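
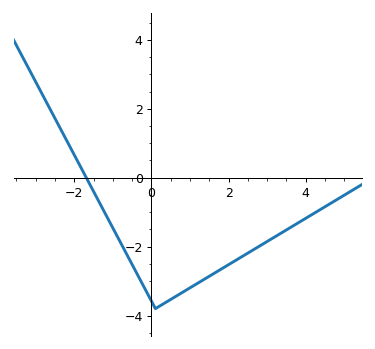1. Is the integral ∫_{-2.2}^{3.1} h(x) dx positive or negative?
negative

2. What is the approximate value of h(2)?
-2.6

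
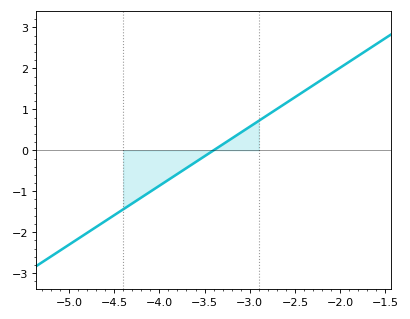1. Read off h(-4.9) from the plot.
-2.16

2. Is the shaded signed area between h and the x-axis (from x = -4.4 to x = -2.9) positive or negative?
negative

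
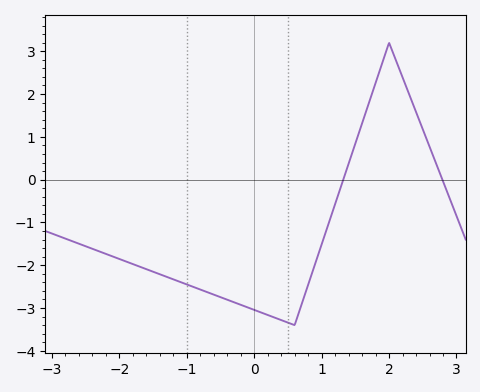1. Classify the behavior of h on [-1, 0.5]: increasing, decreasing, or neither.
decreasing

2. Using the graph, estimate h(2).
3.2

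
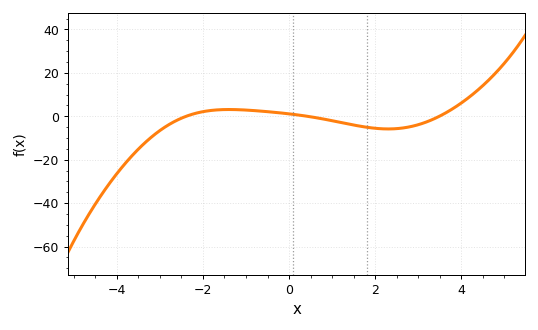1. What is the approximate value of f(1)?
-2.02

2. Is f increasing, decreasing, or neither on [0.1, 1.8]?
decreasing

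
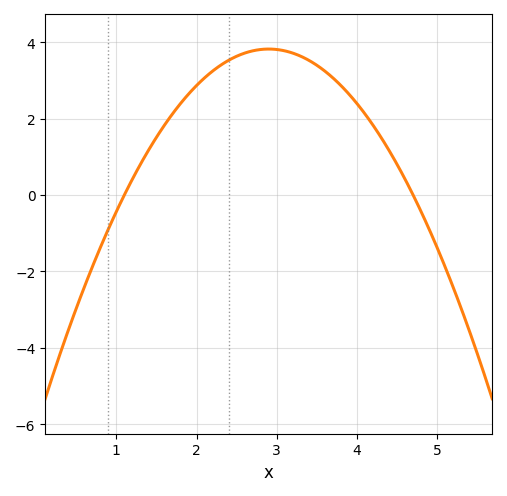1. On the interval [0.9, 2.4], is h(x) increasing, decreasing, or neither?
increasing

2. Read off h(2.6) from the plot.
3.72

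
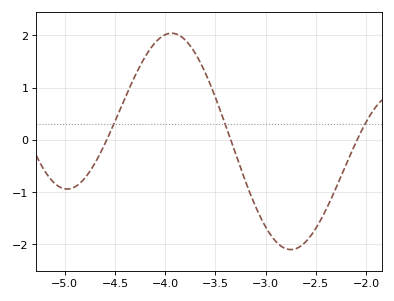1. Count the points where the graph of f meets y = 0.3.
3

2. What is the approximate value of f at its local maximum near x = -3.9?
2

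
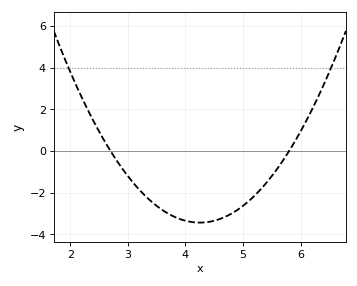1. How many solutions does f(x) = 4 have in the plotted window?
2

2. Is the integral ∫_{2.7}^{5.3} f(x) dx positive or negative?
negative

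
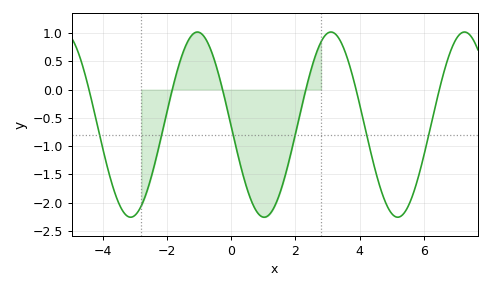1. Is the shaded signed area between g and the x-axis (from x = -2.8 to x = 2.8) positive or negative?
negative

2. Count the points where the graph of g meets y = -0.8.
6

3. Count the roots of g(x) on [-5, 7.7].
6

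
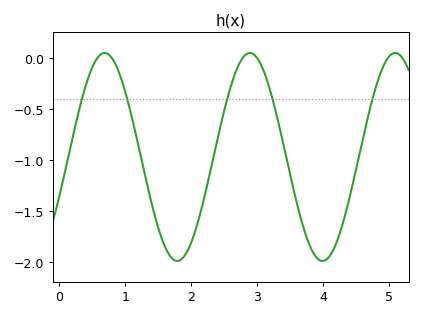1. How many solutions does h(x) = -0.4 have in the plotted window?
5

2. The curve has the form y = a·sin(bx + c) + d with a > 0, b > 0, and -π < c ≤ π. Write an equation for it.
y = 1.02sin(2.9x - 0.39) - 0.97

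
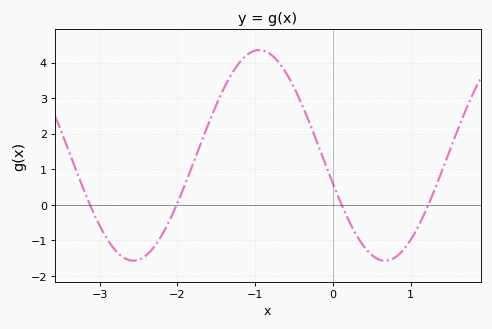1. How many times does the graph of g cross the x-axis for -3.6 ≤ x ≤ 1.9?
4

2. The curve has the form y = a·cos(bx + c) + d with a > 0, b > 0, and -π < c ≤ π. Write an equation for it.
y = 2.96cos(1.94x + 1.84) + 1.39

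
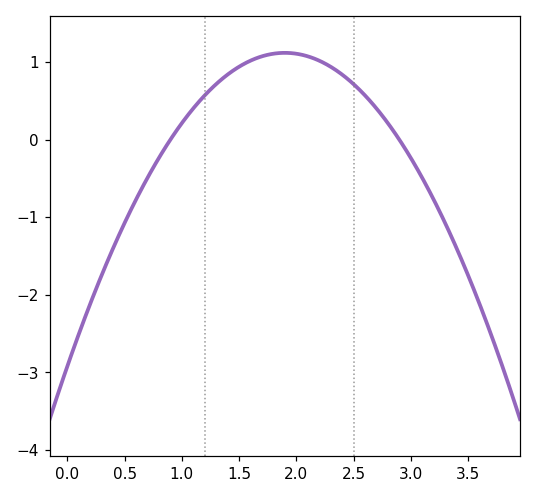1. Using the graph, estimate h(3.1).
-0.493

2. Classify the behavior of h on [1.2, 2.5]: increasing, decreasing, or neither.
neither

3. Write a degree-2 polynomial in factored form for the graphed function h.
y = -1.12(x - 0.9)(x - 2.9)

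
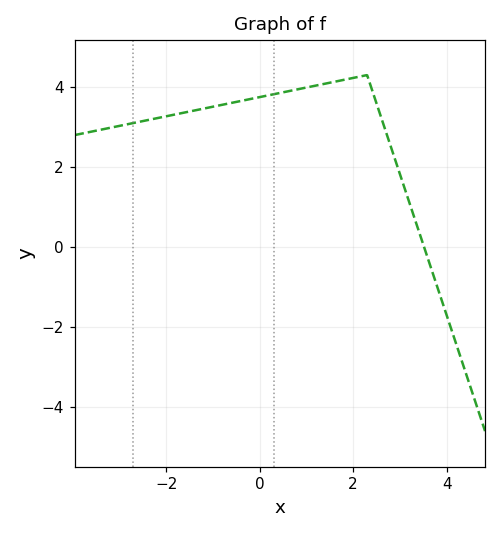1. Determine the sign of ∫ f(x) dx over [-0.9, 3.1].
positive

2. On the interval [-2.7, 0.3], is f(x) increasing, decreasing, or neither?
increasing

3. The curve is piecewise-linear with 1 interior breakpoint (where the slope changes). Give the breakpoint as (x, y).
(2.3, 4.3)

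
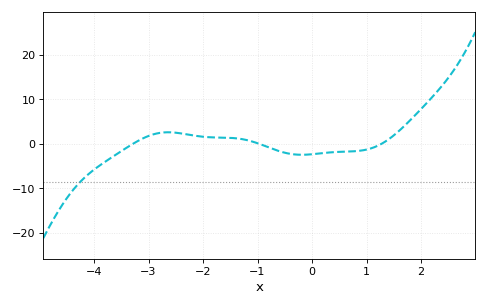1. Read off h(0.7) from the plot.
-2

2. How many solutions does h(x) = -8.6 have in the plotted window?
1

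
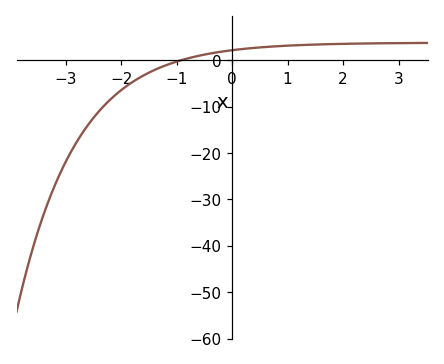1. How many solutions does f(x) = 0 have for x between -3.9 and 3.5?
1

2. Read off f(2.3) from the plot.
3.63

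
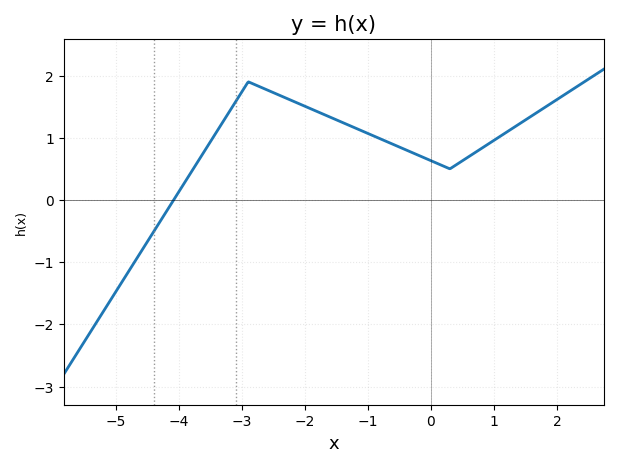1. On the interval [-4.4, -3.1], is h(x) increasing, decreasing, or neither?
increasing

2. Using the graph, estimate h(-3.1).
1.58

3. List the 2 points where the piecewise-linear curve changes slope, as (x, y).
(-2.9, 1.9); (0.3, 0.5)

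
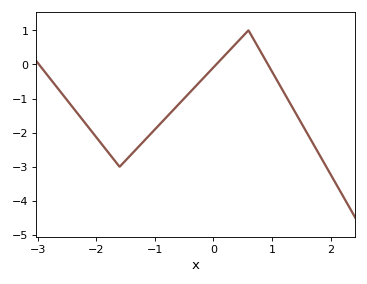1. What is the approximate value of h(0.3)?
0.5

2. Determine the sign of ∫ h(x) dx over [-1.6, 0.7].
negative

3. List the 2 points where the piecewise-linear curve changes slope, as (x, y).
(-1.6, -3); (0.6, 1)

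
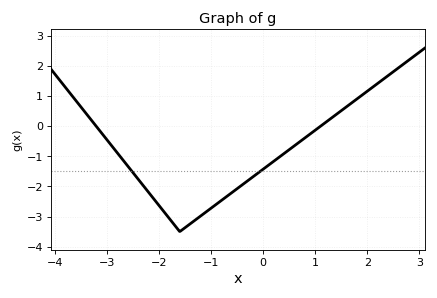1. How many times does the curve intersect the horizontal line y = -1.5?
2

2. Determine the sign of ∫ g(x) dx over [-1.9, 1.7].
negative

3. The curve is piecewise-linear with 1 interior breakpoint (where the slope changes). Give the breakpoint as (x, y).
(-1.6, -3.5)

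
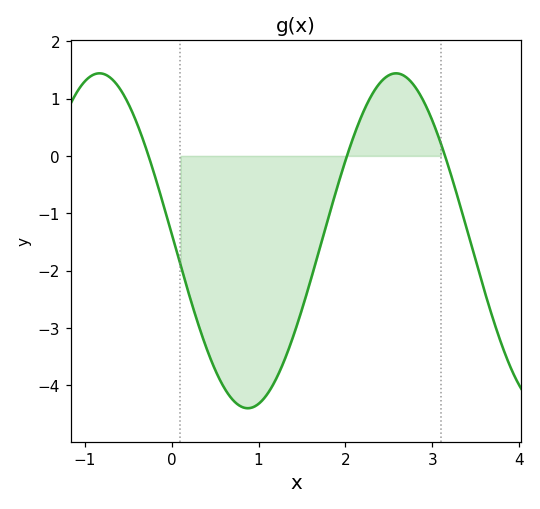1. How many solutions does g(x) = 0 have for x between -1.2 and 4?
3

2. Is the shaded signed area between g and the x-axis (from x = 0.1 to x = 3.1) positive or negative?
negative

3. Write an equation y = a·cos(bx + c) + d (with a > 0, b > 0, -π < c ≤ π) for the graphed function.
y = 2.92cos(1.8x + 1.5) - 1.48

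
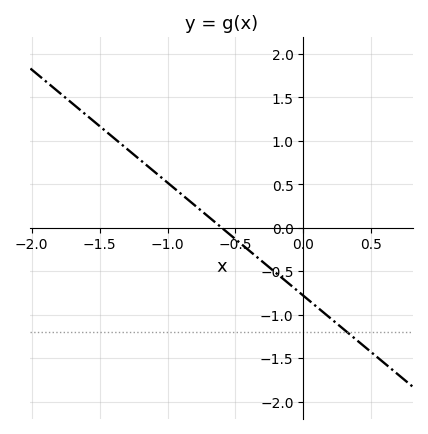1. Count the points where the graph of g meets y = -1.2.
1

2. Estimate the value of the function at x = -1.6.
1.3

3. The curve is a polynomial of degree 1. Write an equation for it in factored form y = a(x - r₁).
y = -1.3(x + 0.6)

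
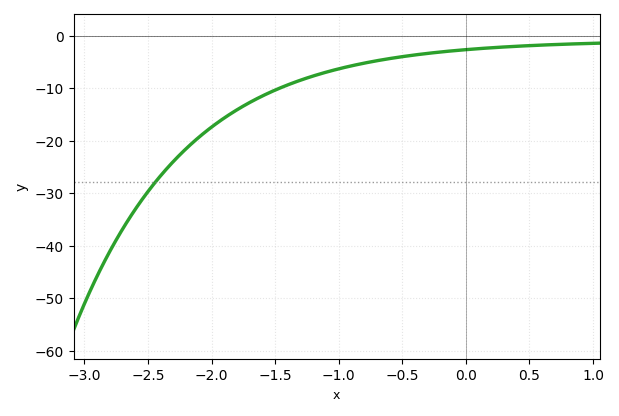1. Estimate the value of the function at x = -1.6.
-11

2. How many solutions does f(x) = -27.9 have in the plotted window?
1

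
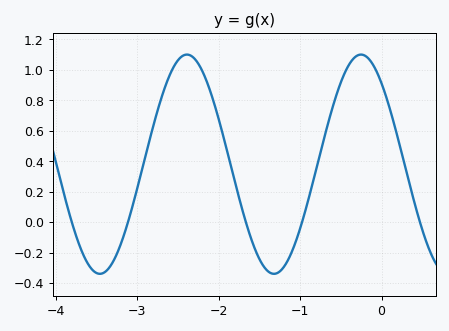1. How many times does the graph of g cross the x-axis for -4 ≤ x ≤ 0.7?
5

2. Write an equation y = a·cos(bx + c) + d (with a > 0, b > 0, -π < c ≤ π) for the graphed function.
y = 0.72cos(2.94x + 0.742) + 0.38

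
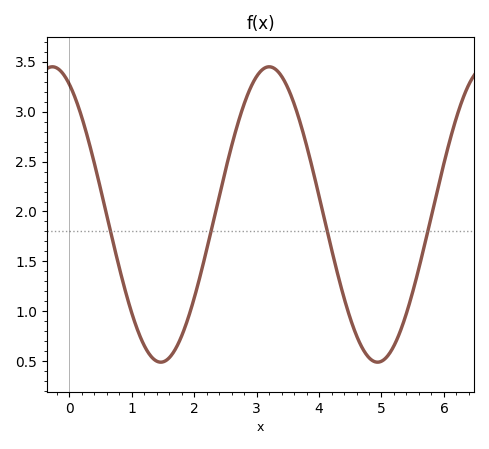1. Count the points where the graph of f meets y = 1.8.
4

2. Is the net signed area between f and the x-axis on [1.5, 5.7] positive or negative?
positive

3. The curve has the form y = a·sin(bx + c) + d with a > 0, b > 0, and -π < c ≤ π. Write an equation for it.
y = 1.48sin(1.8x + 2.1) + 1.97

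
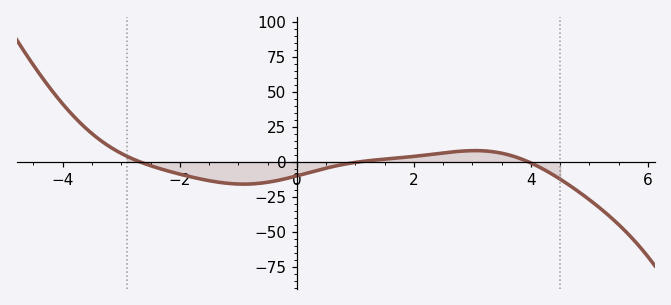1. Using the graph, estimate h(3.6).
6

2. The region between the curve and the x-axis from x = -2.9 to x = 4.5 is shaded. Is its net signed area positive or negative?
negative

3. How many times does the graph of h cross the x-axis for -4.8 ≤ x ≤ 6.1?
3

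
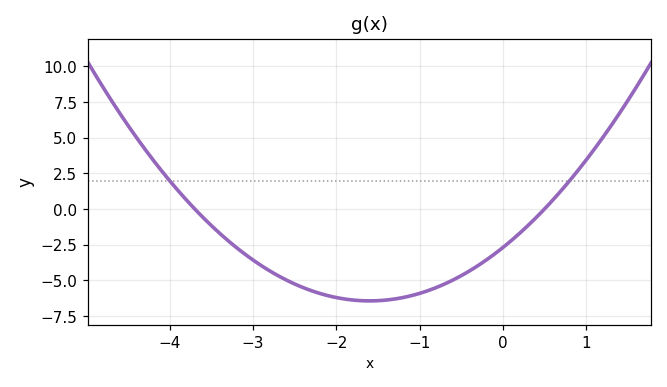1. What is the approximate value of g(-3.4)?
-1.71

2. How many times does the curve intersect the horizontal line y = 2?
2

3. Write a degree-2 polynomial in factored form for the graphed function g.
y = 1.46(x + 3.7)(x - 0.5)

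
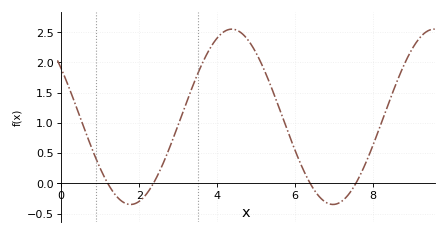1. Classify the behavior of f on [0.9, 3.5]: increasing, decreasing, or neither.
neither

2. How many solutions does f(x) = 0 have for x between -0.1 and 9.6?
4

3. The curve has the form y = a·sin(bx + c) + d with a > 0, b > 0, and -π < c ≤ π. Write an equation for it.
y = 1.45sin(1.21x + 2.56) + 1.1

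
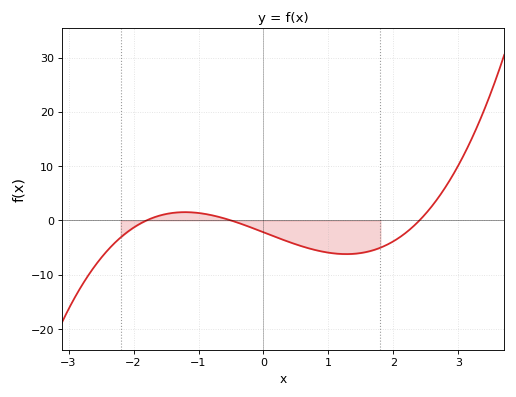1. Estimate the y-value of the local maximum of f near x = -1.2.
2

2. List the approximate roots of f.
-1.8, -0.5, 2.4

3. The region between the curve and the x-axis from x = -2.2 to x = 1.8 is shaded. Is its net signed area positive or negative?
negative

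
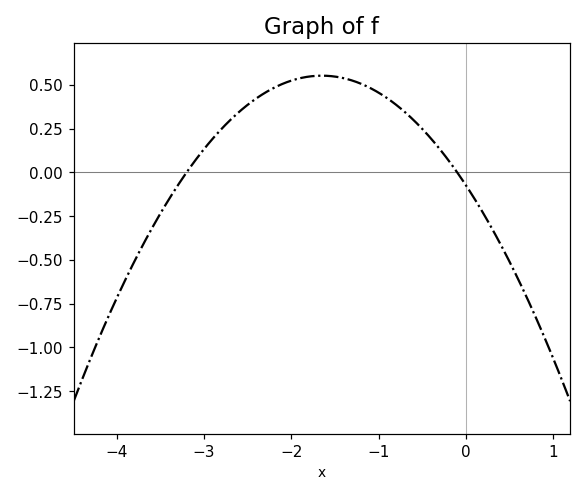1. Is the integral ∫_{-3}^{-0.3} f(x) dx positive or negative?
positive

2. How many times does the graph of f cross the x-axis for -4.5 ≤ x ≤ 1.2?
2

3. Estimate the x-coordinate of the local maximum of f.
-1.7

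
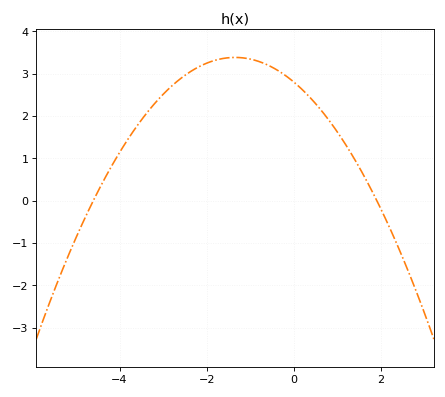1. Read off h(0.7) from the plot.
2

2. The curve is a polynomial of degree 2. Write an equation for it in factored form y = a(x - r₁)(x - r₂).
y = -0.32(x + 4.6)(x - 1.9)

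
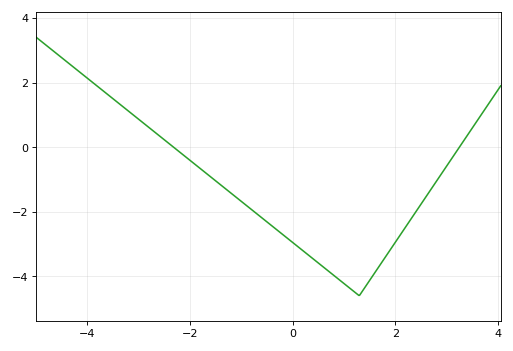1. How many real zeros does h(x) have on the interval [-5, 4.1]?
2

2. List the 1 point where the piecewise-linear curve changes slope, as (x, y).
(1.3, -4.6)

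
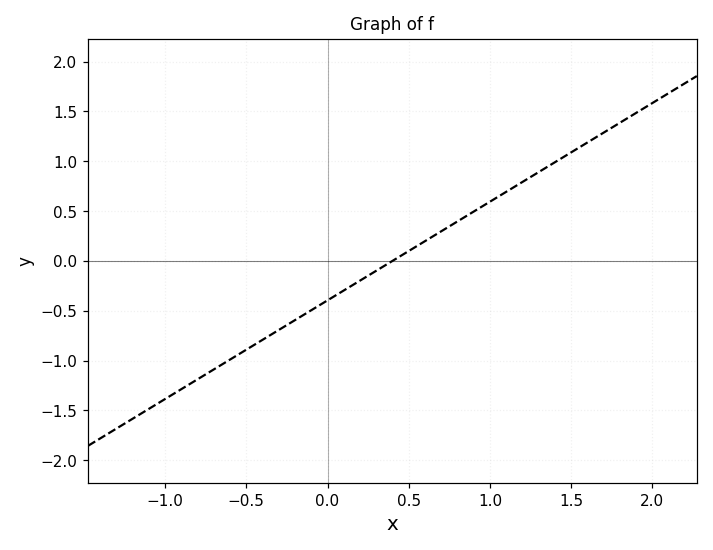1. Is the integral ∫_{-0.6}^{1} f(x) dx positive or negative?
negative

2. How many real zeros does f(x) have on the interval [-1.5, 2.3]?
1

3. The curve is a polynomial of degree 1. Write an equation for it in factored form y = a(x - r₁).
y = 0.99(x - 0.4)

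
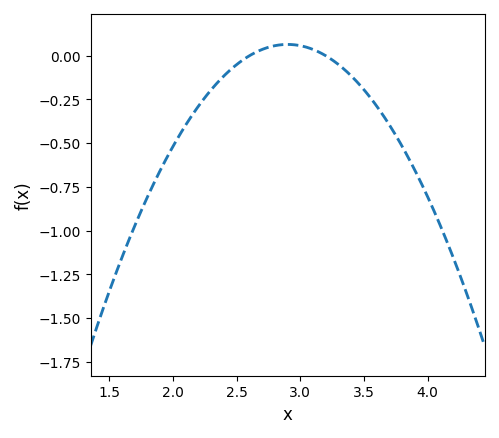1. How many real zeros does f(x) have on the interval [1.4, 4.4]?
2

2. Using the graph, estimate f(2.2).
-0.28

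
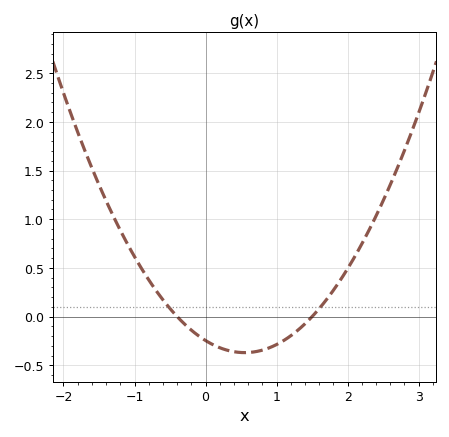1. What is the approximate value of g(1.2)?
-0.2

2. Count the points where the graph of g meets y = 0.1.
2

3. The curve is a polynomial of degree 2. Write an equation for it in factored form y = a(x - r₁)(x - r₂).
y = 0.41(x + 0.4)(x - 1.5)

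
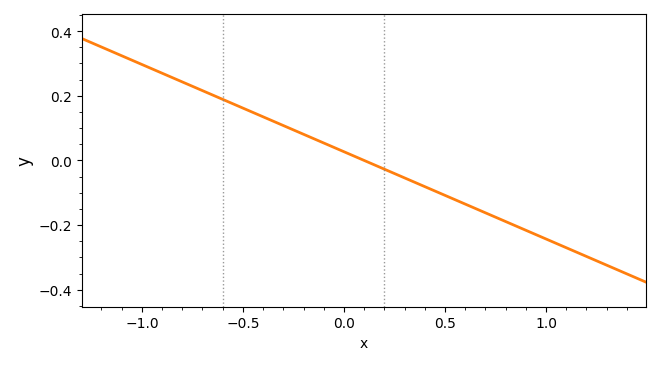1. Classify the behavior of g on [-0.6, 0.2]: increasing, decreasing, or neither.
decreasing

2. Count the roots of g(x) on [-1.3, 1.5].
1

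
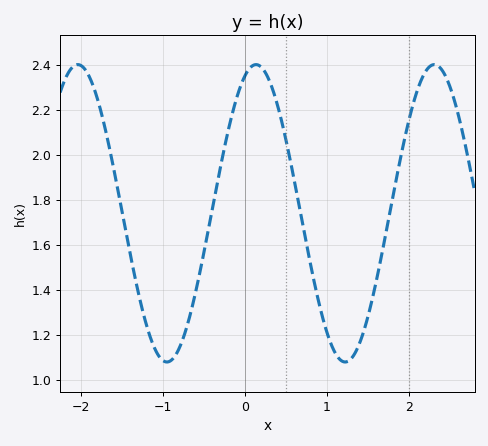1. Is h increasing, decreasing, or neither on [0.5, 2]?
neither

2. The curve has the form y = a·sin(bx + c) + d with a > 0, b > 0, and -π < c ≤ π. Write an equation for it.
y = 0.66sin(2.89x + 1.18) + 1.74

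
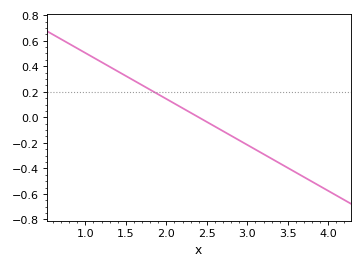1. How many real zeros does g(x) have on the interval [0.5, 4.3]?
1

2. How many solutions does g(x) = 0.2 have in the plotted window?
1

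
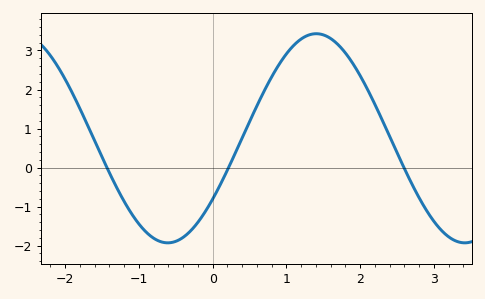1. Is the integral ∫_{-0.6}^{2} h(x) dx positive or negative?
positive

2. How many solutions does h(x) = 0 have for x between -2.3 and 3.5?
3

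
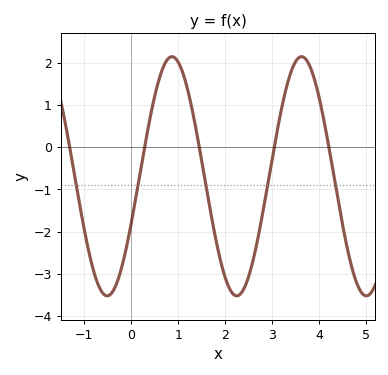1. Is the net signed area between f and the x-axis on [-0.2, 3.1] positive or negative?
negative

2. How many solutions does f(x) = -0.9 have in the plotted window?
5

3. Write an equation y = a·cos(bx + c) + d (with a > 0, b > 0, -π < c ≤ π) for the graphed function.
y = 2.83cos(2.3x - 2) - 0.69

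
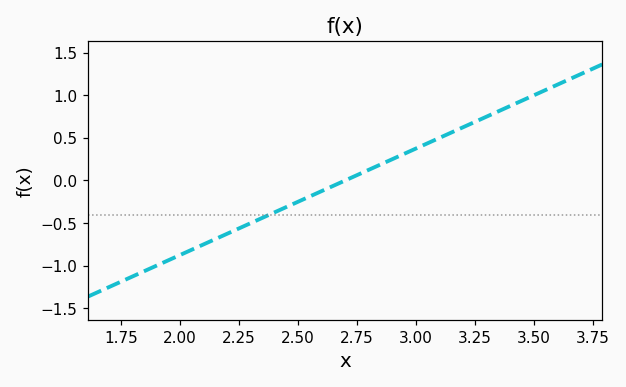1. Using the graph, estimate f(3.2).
0.625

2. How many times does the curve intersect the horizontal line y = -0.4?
1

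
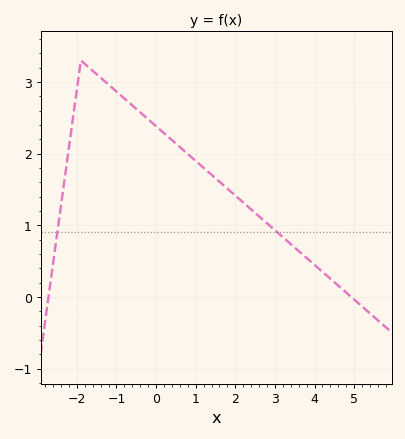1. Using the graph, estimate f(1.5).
1.7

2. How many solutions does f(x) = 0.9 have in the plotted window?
2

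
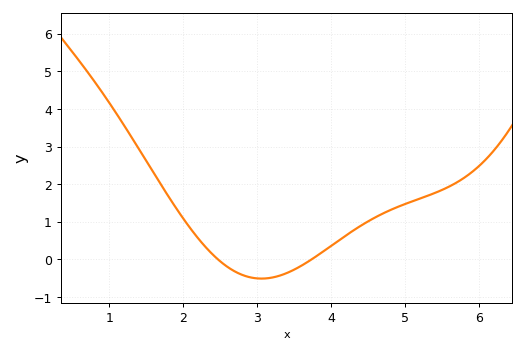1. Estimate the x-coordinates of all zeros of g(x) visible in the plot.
2.5, 3.7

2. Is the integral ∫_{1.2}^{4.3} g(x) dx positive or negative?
positive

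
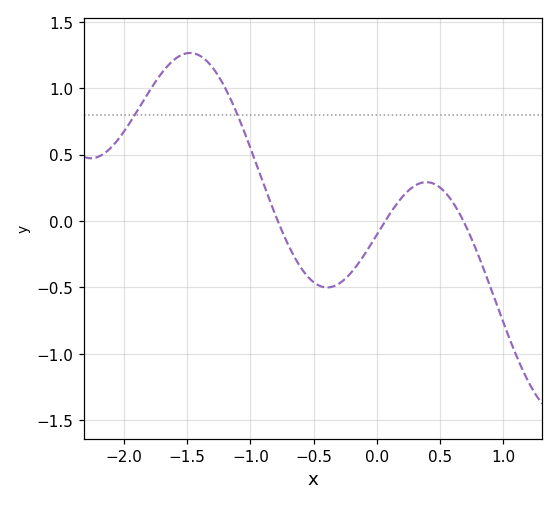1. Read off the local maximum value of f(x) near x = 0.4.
0.292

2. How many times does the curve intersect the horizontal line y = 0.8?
2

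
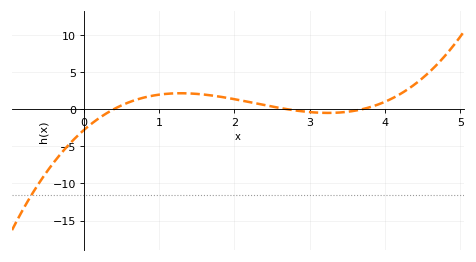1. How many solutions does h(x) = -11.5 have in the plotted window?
1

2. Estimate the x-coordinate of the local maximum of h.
1.3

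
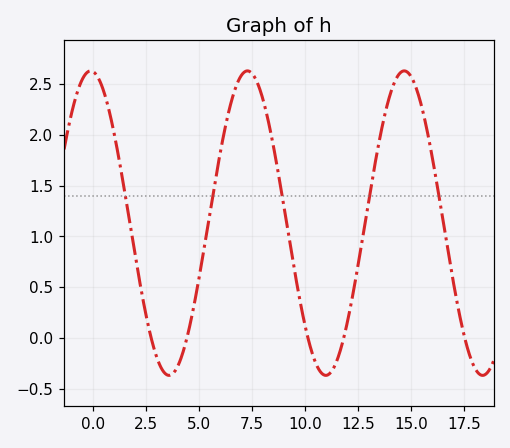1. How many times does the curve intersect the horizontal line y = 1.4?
5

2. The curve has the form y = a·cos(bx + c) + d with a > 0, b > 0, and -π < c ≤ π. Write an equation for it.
y = 1.5cos(0.85x + 0.08) + 1.13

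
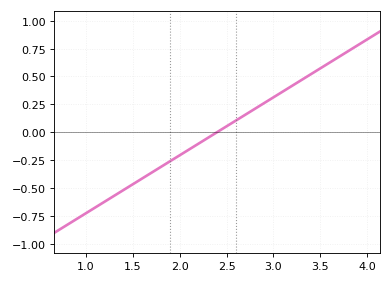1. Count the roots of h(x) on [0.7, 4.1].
1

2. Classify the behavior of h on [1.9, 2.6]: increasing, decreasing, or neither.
increasing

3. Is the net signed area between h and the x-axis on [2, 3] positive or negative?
positive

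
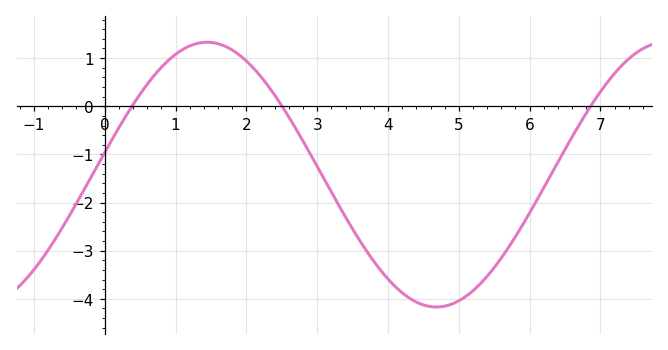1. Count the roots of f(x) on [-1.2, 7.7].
3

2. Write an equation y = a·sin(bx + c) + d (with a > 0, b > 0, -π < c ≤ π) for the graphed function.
y = 2.75sin(0.97x + 0.17) - 1.42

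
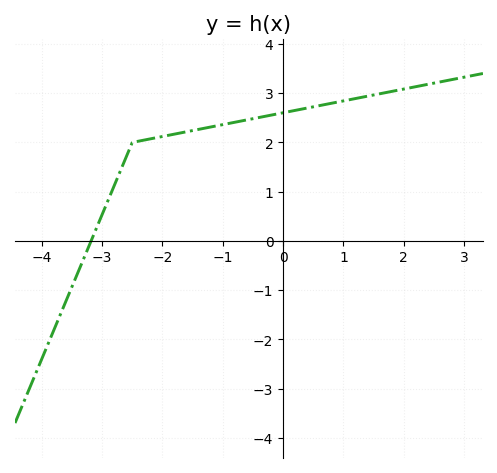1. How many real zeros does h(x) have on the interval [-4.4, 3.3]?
1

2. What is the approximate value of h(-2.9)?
0.827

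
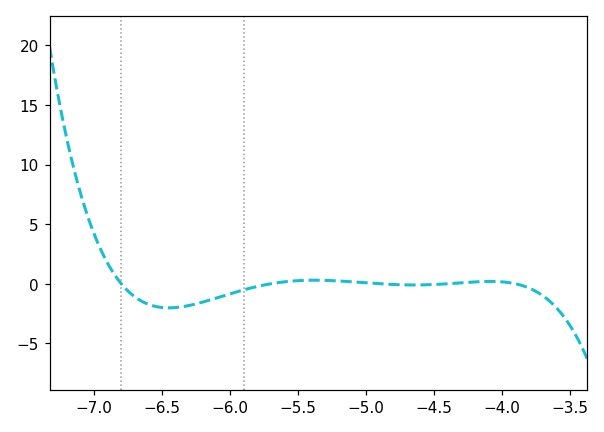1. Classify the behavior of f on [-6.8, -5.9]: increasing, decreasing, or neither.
neither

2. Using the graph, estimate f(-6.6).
-1.5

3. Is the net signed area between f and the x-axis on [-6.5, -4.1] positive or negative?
negative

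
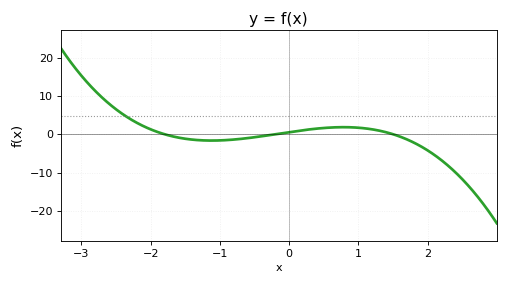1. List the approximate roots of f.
-1.8, -0.2, 1.5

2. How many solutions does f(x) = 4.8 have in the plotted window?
1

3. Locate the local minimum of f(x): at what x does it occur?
-1.1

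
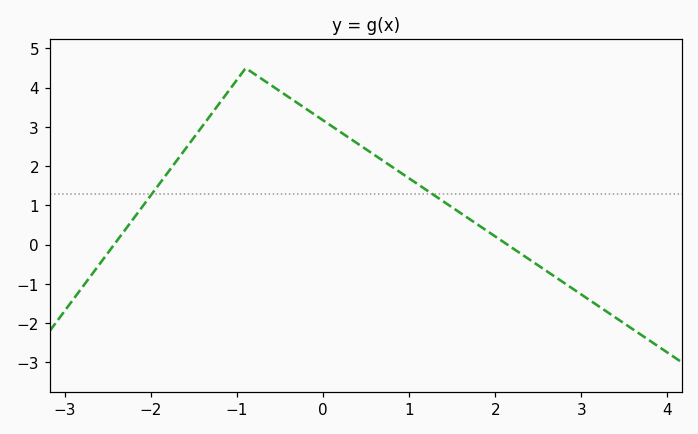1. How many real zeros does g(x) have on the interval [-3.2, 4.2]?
2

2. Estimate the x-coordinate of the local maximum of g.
-0.9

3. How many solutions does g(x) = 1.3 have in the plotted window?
2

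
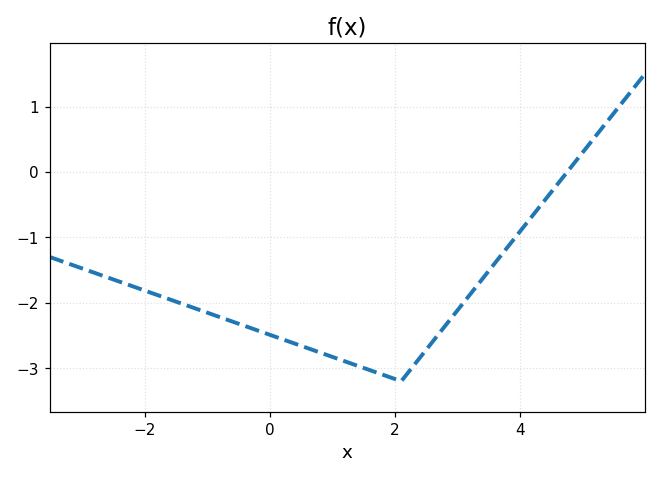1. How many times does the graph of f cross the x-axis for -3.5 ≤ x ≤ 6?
1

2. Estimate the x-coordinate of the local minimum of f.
2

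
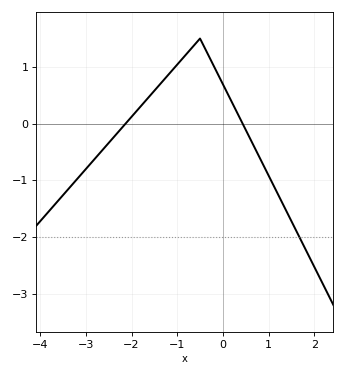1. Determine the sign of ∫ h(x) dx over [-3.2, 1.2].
positive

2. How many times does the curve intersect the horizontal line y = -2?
1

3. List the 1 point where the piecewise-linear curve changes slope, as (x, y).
(-0.5, 1.5)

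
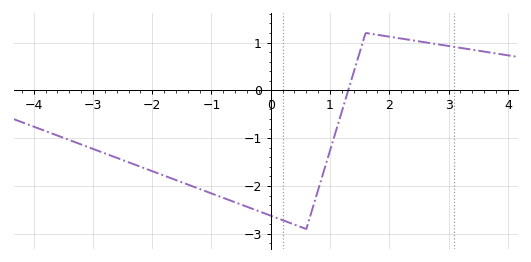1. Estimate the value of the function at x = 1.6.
1.2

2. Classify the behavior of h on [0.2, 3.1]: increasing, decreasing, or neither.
neither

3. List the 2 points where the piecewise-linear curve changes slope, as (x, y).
(0.6, -2.9); (1.6, 1.2)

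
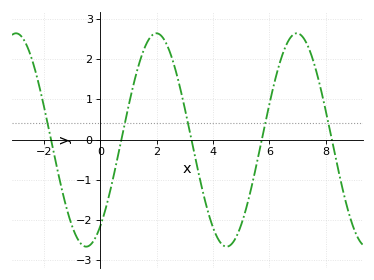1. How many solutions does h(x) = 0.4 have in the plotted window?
5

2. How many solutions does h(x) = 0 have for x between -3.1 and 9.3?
5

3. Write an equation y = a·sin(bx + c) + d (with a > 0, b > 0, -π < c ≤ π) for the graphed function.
y = 2.65sin(1.26x - 0.932) - 0.01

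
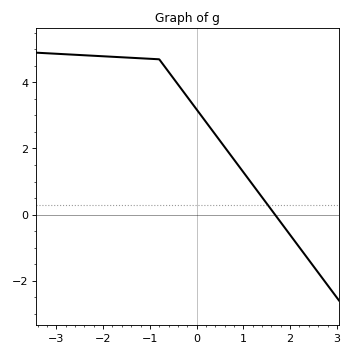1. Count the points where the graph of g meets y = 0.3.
1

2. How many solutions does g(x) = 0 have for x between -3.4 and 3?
1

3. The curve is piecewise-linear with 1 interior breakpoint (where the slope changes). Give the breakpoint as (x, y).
(-0.8, 4.7)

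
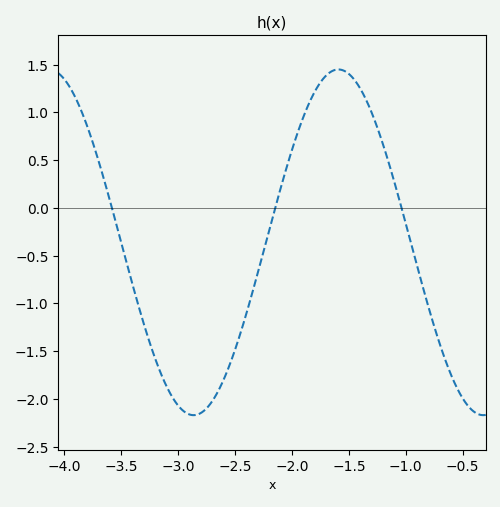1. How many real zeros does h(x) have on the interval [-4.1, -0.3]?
3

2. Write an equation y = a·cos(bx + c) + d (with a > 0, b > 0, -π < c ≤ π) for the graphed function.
y = 1.81cos(2.5x - 2.4) - 0.36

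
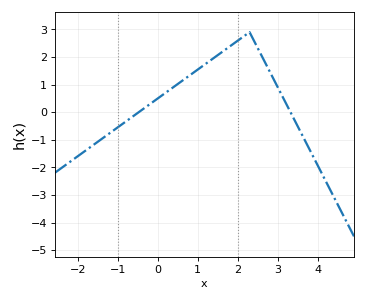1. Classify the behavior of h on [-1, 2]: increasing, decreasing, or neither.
increasing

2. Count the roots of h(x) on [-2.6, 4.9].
2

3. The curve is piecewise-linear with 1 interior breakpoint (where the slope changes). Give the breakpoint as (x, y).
(2.3, 2.9)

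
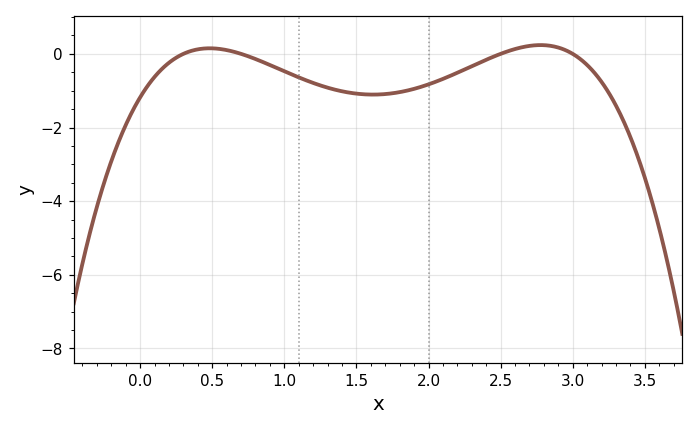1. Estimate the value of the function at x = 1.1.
-0.6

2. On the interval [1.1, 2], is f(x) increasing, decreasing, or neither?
neither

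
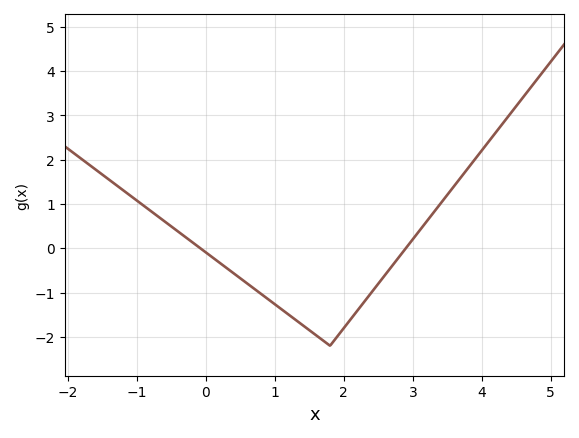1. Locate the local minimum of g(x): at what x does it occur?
1.8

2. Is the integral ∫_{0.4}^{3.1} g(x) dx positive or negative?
negative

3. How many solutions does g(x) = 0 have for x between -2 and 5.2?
2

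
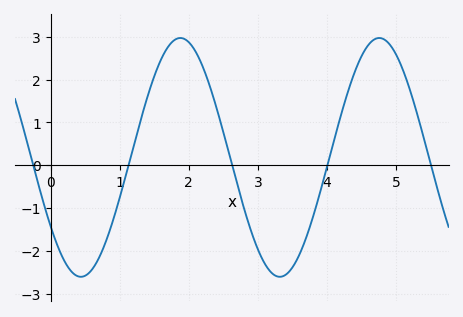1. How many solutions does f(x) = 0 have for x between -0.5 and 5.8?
5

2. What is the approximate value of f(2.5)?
0.766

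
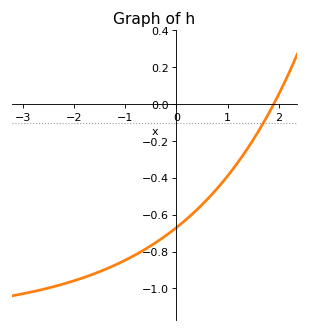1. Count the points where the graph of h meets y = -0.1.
1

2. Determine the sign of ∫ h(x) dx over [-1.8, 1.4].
negative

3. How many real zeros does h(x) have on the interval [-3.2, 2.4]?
1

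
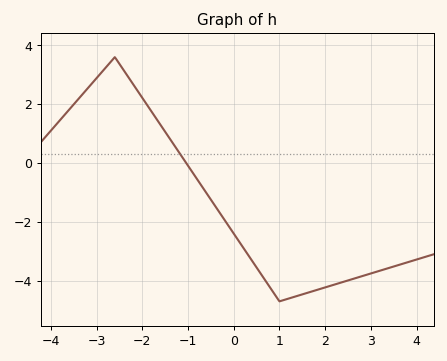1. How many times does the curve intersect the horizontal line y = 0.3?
1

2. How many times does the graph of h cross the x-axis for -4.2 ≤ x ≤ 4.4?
1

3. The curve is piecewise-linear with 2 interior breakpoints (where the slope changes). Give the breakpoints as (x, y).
(-2.6, 3.6); (1, -4.7)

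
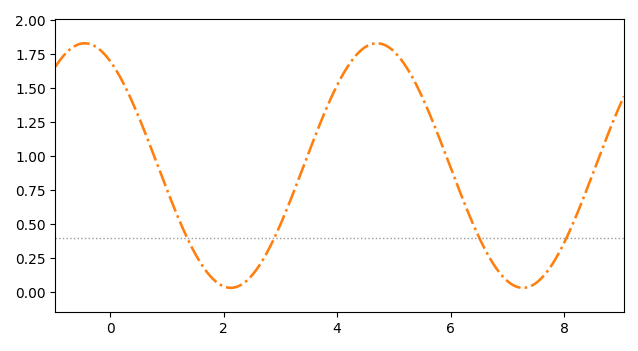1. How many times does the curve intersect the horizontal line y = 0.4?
4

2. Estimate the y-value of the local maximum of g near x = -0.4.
1.85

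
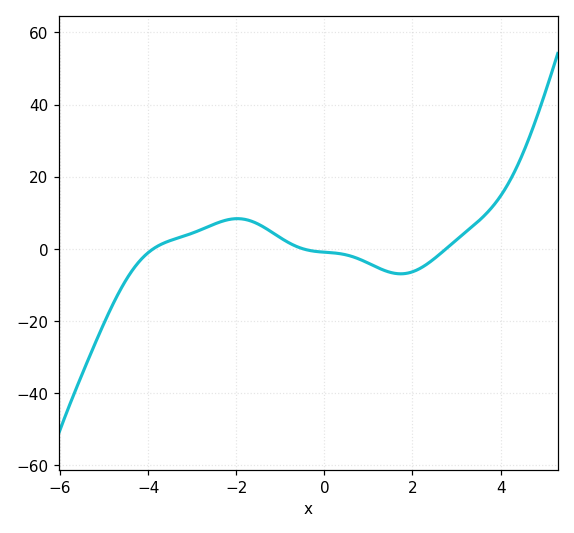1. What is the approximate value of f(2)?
-6.4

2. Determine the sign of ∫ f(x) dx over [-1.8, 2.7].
negative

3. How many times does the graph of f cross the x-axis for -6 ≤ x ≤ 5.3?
3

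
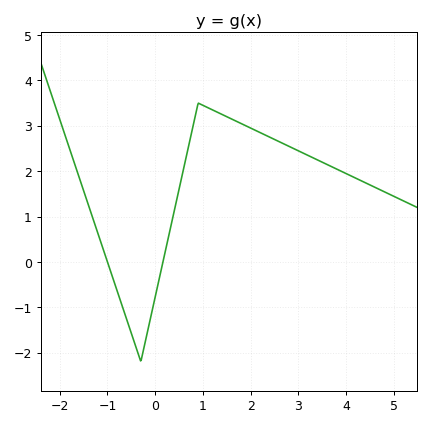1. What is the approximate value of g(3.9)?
2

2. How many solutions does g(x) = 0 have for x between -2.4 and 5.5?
2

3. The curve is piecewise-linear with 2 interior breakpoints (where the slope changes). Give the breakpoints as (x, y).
(-0.3, -2.2); (0.9, 3.5)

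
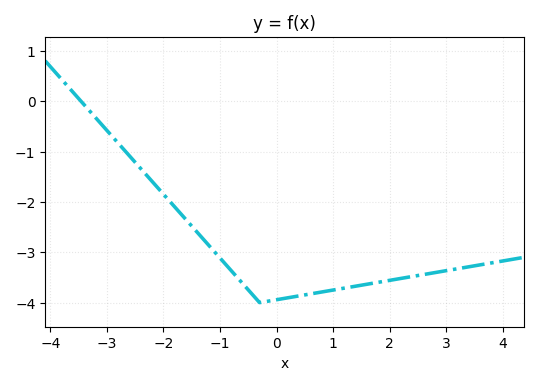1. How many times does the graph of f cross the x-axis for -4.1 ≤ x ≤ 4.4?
1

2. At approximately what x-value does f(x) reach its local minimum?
-0.296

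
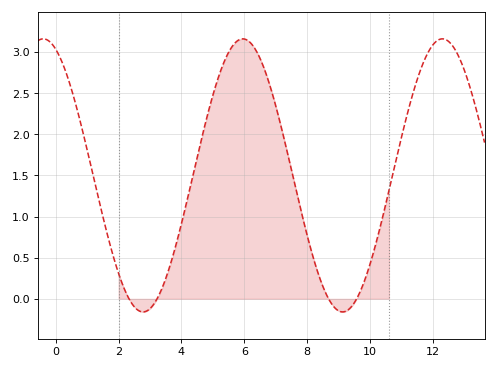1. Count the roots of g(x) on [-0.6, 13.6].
4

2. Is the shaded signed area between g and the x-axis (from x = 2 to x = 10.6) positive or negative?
positive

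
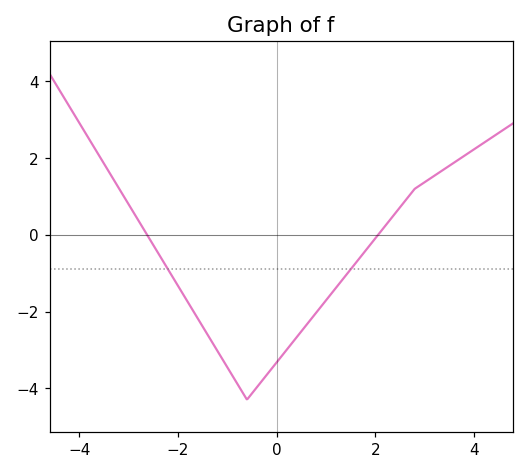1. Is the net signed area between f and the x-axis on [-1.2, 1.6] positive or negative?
negative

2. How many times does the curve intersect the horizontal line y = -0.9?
2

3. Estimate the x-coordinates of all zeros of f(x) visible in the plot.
-2.6, 2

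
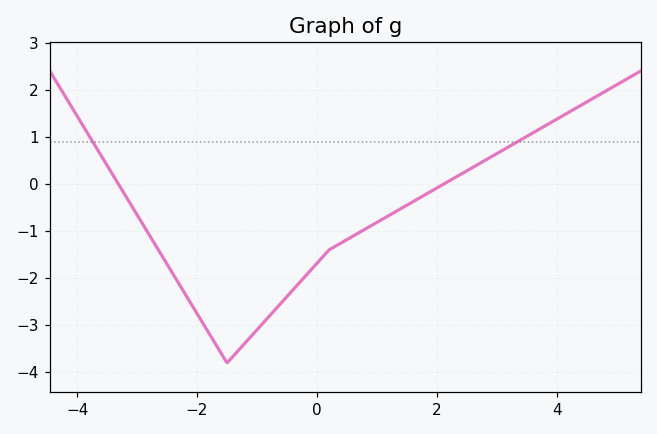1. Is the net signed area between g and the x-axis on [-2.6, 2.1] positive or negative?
negative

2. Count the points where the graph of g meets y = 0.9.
2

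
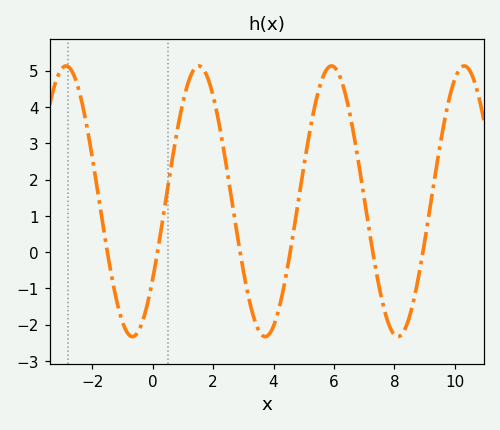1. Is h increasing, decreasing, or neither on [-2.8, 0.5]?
neither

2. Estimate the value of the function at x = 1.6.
5.11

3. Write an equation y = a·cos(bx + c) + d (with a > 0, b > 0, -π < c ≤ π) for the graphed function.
y = 3.73cos(1.43x - 2.18) + 1.4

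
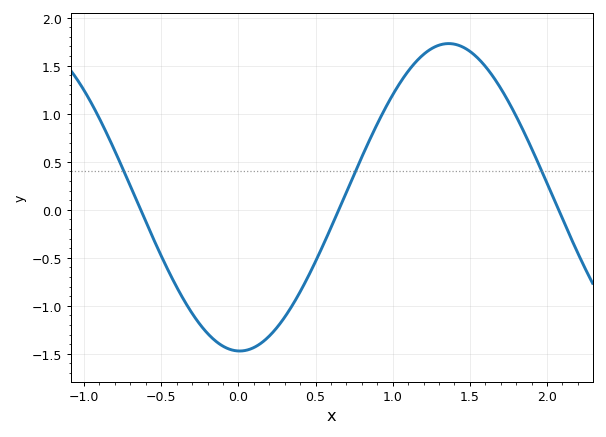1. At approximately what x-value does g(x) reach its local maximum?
1.36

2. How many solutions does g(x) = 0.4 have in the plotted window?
3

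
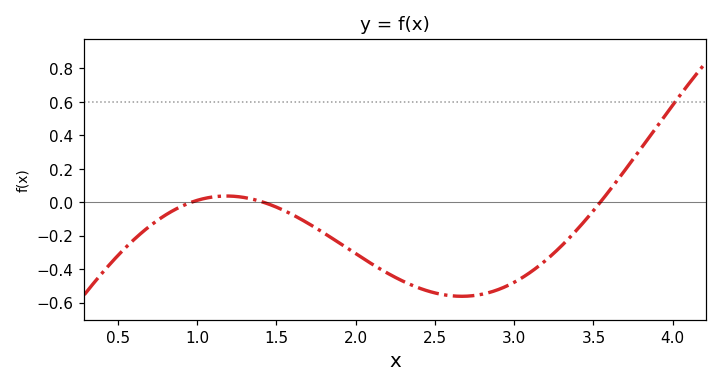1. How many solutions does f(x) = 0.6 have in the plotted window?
1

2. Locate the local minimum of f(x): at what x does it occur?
2.67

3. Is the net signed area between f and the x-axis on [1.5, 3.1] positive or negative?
negative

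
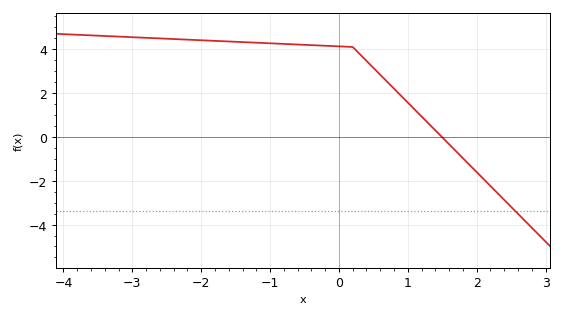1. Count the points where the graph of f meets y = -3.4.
1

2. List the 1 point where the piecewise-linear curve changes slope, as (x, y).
(0.2, 4.1)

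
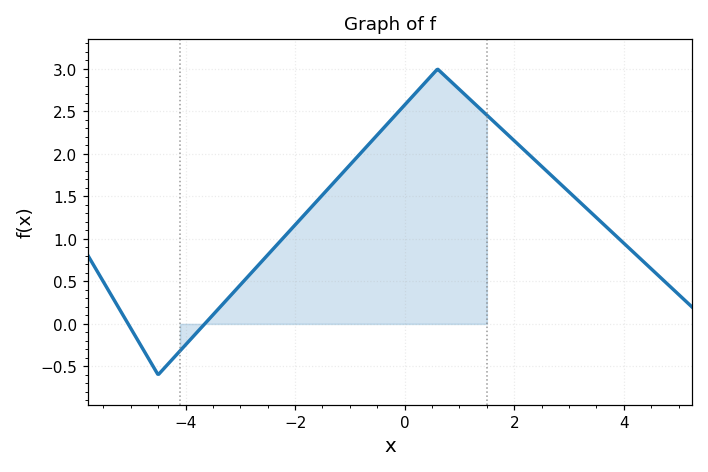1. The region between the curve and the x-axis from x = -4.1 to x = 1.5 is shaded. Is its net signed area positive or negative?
positive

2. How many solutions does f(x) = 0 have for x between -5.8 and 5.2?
2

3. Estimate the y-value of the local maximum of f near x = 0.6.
3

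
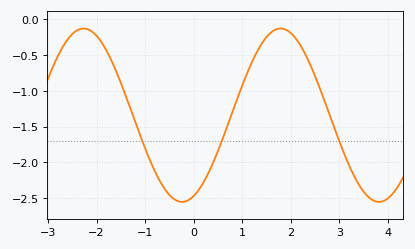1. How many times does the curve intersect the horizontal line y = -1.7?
3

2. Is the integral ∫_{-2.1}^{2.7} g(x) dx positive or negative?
negative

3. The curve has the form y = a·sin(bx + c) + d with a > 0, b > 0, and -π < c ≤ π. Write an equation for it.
y = 1.21sin(1.6x - 1.2) - 1.34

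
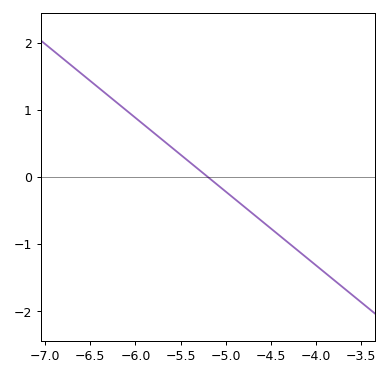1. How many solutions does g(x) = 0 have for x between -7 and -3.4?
1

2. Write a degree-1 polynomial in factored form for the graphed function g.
y = -1.1(x + 5.2)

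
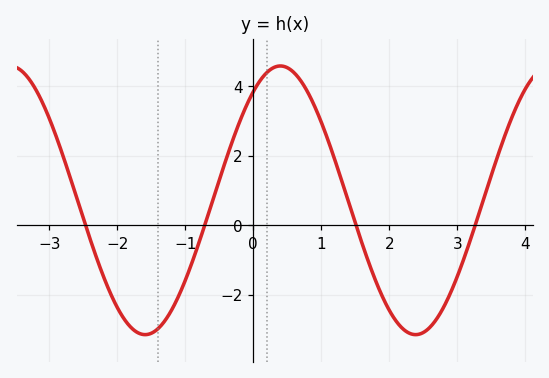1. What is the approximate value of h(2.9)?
-1.95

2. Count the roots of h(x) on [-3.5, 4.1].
4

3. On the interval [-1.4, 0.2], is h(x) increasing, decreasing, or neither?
increasing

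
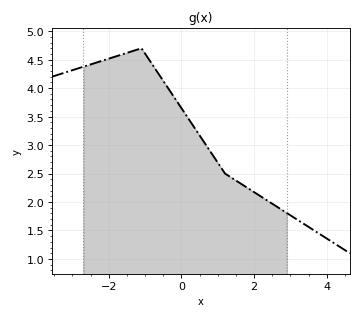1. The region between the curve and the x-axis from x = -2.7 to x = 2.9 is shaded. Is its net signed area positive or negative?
positive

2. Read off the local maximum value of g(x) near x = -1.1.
4.7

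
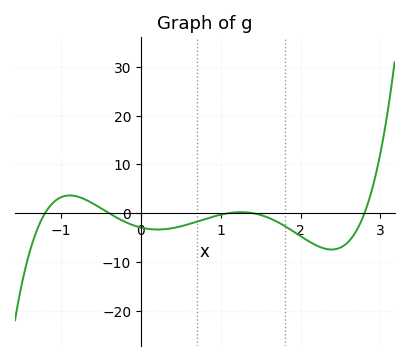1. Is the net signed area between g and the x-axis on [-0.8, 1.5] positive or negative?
negative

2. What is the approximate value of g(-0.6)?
1.97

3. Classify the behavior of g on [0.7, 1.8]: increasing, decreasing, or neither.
neither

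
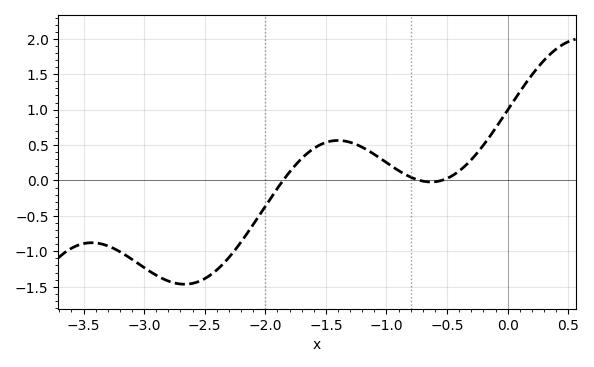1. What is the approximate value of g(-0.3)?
0.3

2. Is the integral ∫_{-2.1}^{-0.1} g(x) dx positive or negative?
positive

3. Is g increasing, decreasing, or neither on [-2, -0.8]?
neither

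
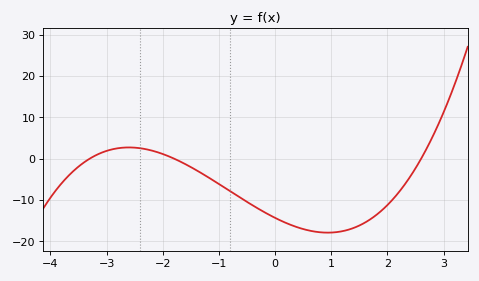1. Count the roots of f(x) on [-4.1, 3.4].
3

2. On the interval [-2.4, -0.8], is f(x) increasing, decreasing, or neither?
decreasing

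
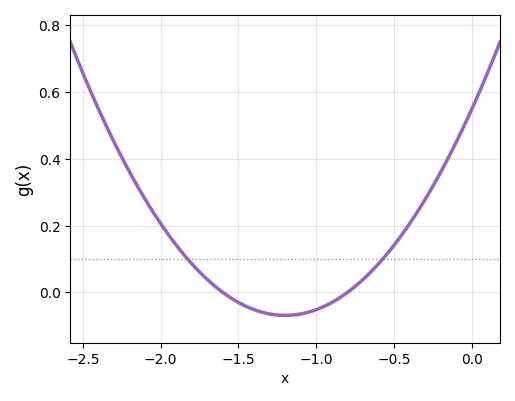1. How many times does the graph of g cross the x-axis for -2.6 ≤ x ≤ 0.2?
2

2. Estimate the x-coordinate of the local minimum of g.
-1.2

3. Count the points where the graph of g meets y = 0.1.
2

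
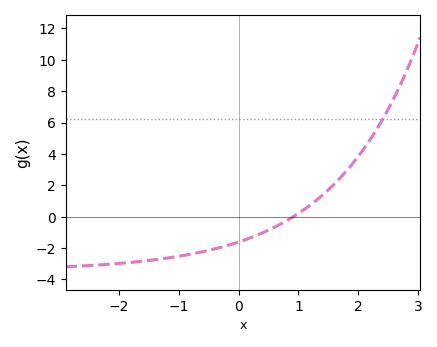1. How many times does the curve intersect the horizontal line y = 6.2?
1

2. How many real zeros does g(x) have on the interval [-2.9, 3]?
1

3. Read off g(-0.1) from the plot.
-1.8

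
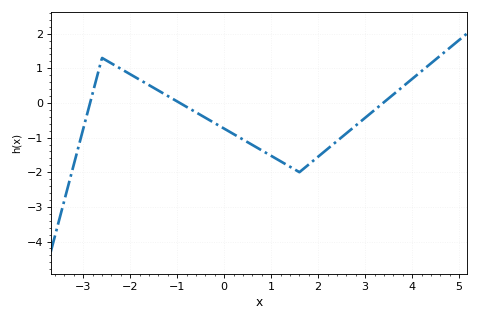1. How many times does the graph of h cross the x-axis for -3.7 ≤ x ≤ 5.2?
3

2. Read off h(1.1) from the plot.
-1.6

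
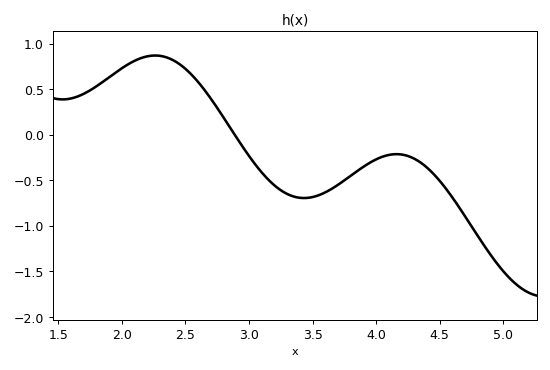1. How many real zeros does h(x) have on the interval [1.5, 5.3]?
1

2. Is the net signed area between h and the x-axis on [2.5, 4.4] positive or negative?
negative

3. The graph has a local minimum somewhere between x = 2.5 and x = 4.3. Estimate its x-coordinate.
3.43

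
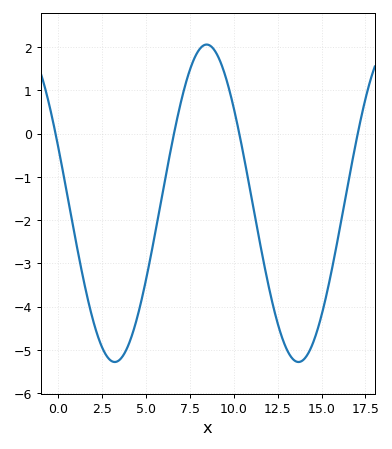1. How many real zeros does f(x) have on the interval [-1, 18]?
4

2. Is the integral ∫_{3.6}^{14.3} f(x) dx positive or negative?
negative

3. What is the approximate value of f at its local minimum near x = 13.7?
-5.28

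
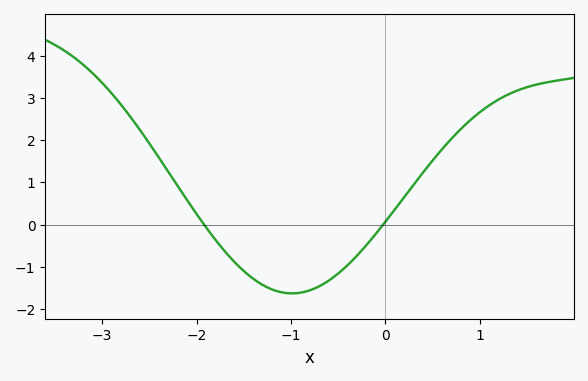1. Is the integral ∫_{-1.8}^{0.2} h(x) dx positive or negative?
negative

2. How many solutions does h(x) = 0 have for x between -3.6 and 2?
2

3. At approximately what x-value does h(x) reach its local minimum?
-0.989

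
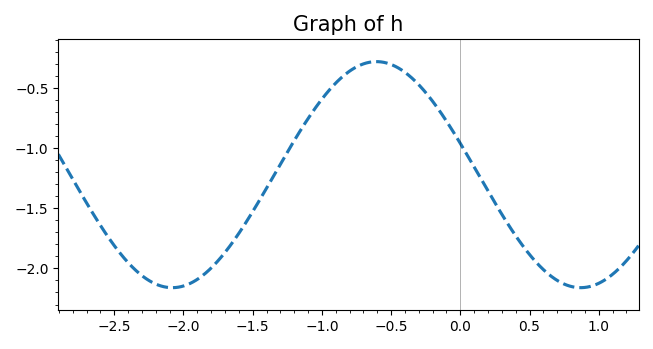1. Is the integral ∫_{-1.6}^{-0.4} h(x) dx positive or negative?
negative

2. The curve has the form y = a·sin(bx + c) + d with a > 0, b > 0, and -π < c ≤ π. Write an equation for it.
y = 0.94sin(2.1x + 2.9) - 1.22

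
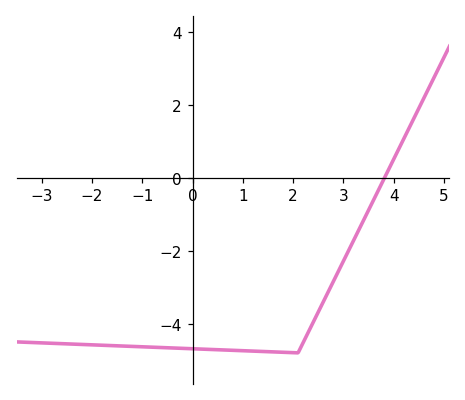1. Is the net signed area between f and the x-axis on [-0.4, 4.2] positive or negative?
negative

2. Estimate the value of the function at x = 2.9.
-2.6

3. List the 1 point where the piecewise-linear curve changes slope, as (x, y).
(2.1, -4.8)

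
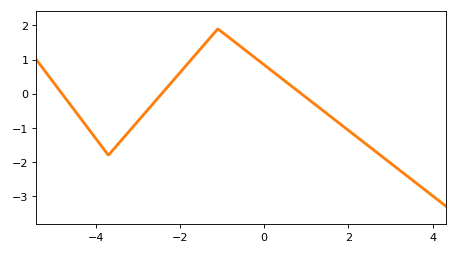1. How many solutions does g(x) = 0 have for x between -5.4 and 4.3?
3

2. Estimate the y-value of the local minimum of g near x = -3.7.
-1.8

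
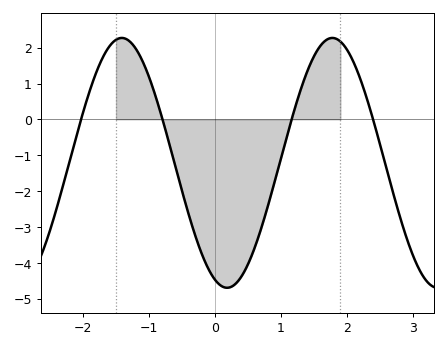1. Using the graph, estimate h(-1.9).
0.784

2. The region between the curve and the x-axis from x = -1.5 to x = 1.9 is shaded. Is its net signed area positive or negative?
negative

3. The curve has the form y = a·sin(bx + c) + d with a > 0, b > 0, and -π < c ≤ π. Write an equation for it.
y = 3.48sin(1.97x - 1.93) - 1.21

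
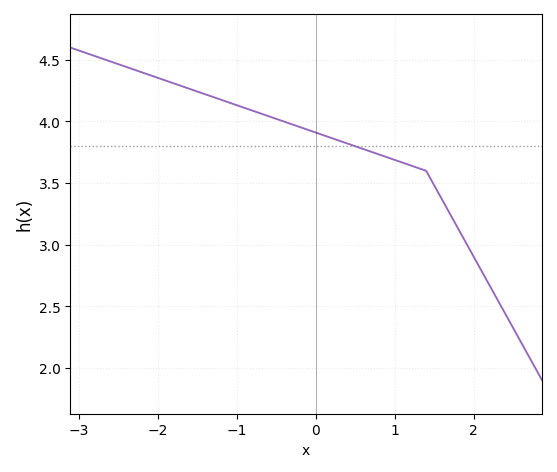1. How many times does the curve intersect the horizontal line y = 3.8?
1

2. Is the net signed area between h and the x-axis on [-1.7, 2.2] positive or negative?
positive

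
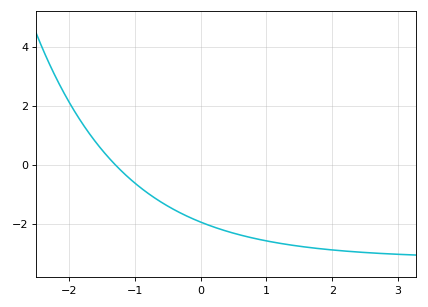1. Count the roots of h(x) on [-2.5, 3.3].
1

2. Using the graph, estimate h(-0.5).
-1.41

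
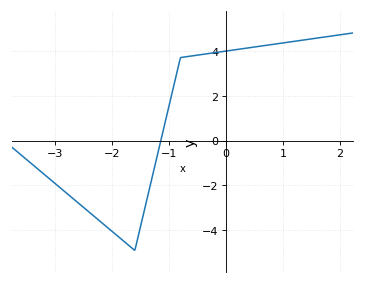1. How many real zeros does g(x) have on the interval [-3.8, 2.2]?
1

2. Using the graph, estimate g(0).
4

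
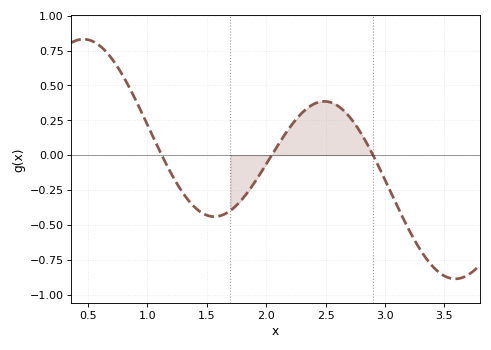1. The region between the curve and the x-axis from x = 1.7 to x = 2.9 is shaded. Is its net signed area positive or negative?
positive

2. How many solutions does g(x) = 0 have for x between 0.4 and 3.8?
3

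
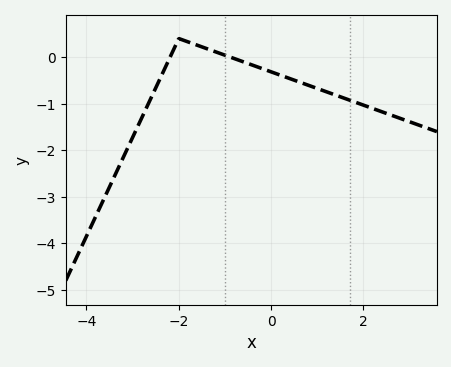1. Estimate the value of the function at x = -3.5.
-2.79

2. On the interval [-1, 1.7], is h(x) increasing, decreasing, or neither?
decreasing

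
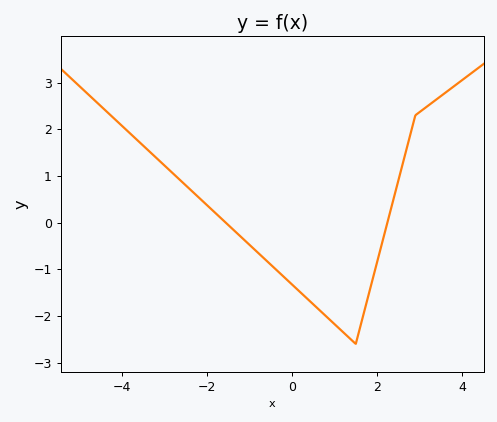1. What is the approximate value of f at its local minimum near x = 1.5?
-2.6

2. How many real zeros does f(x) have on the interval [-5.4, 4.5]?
2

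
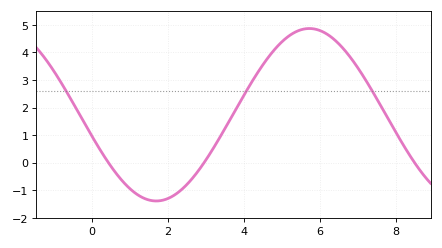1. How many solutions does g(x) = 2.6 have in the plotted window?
3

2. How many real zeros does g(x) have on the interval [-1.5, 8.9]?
3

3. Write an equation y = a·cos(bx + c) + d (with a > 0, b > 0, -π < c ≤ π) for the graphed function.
y = 3.13cos(0.78x + 1.8) + 1.74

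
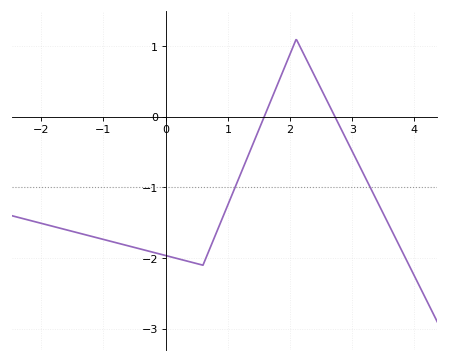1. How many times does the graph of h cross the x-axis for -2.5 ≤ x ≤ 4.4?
2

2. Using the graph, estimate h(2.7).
0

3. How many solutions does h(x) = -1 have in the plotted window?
2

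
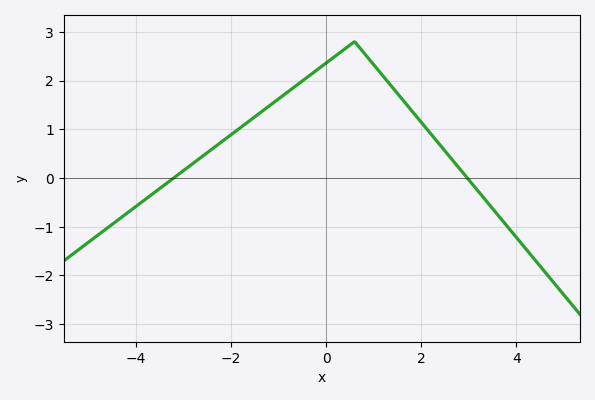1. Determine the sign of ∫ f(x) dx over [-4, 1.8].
positive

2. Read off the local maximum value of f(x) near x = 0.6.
2.8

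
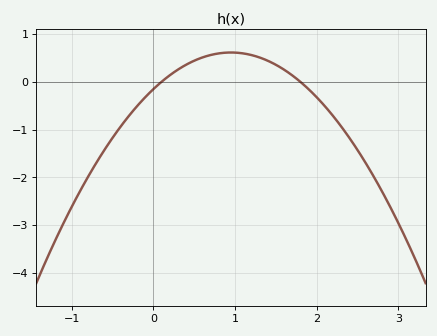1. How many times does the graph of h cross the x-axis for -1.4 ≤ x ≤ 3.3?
2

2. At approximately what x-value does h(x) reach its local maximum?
0.95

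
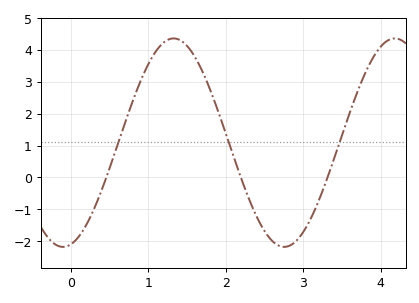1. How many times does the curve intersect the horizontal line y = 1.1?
3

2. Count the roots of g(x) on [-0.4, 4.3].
3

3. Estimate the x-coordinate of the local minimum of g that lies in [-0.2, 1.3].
-0.1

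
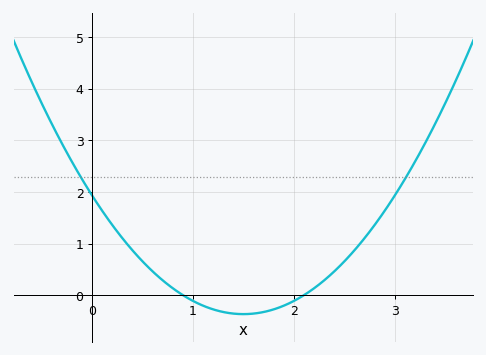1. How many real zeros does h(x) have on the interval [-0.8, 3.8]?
2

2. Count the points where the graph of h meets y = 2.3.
2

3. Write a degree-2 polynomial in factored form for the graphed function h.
y = 1.02(x - 0.9)(x - 2.1)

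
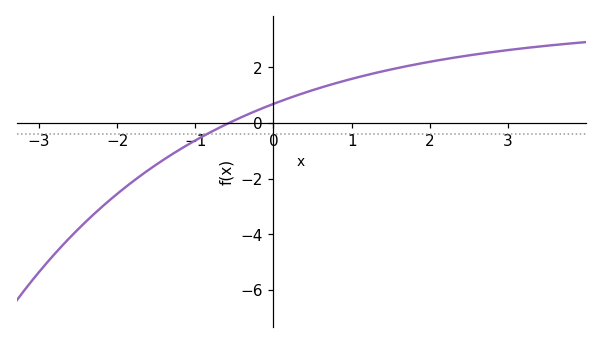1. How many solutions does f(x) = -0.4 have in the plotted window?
1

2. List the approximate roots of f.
-0.572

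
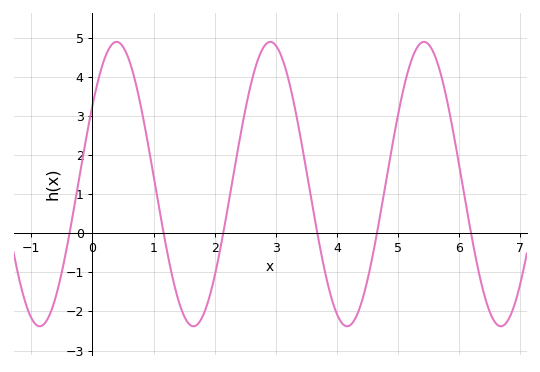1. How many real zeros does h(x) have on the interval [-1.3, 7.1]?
6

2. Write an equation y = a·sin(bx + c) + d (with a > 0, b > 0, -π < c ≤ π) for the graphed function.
y = 3.64sin(2.5x + 0.582) + 1.26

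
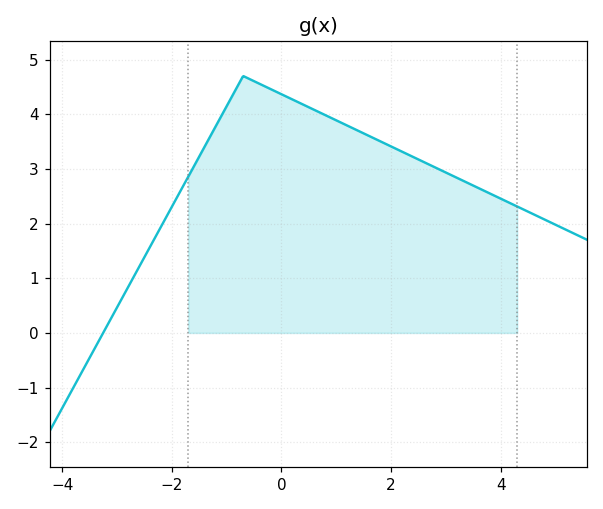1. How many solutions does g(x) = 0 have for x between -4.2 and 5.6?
1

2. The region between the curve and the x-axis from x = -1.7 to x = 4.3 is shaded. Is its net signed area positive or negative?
positive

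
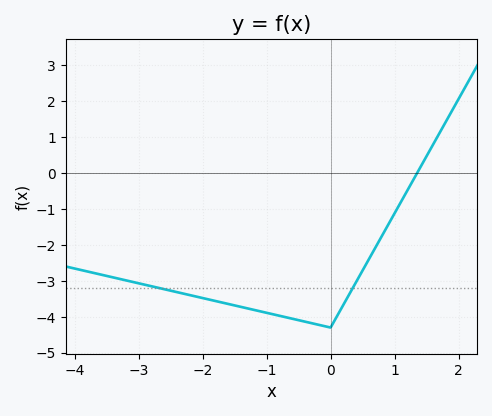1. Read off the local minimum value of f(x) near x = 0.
-4.3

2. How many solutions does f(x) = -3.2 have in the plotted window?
2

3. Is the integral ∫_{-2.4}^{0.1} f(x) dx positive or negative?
negative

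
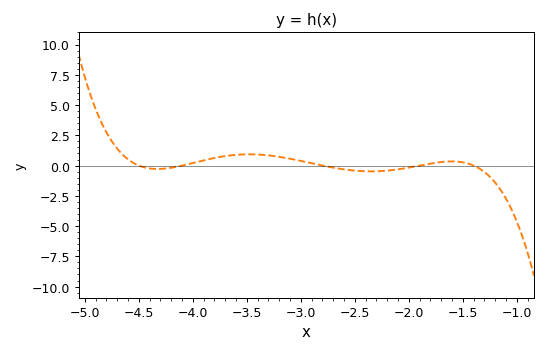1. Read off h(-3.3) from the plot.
0.843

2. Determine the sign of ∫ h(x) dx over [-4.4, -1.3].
positive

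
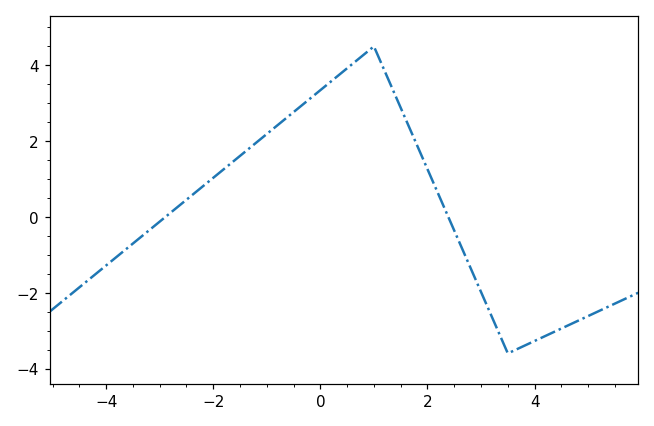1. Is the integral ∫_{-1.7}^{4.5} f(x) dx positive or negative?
positive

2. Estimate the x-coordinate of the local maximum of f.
0.999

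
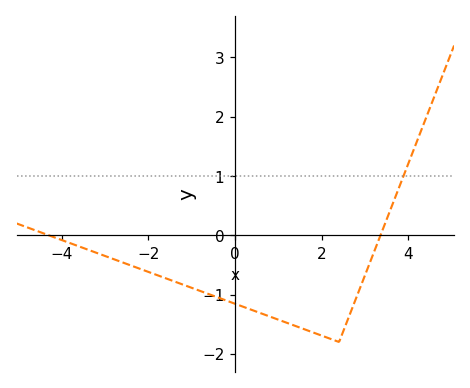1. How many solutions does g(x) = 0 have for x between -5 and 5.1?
2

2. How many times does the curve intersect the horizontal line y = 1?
1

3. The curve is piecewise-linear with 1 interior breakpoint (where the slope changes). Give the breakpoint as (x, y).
(2.4, -1.8)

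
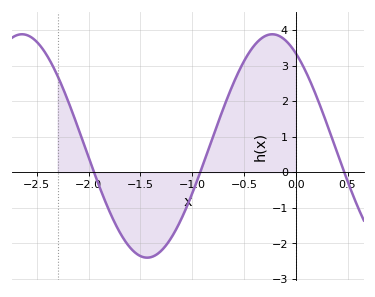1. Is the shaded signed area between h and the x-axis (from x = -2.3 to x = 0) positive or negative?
positive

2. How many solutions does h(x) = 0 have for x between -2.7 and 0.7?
3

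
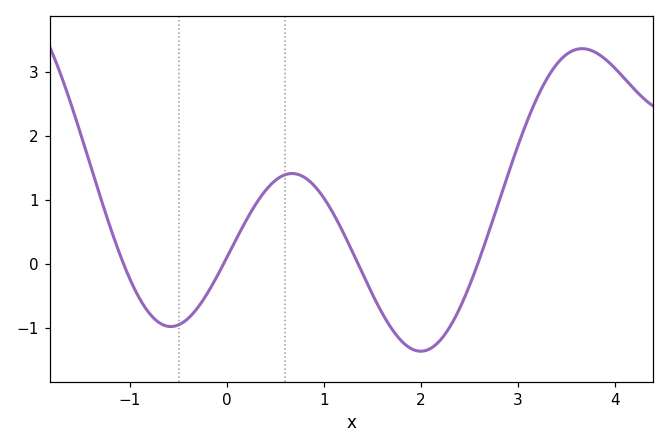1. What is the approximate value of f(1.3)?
0.2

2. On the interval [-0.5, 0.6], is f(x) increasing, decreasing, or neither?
increasing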